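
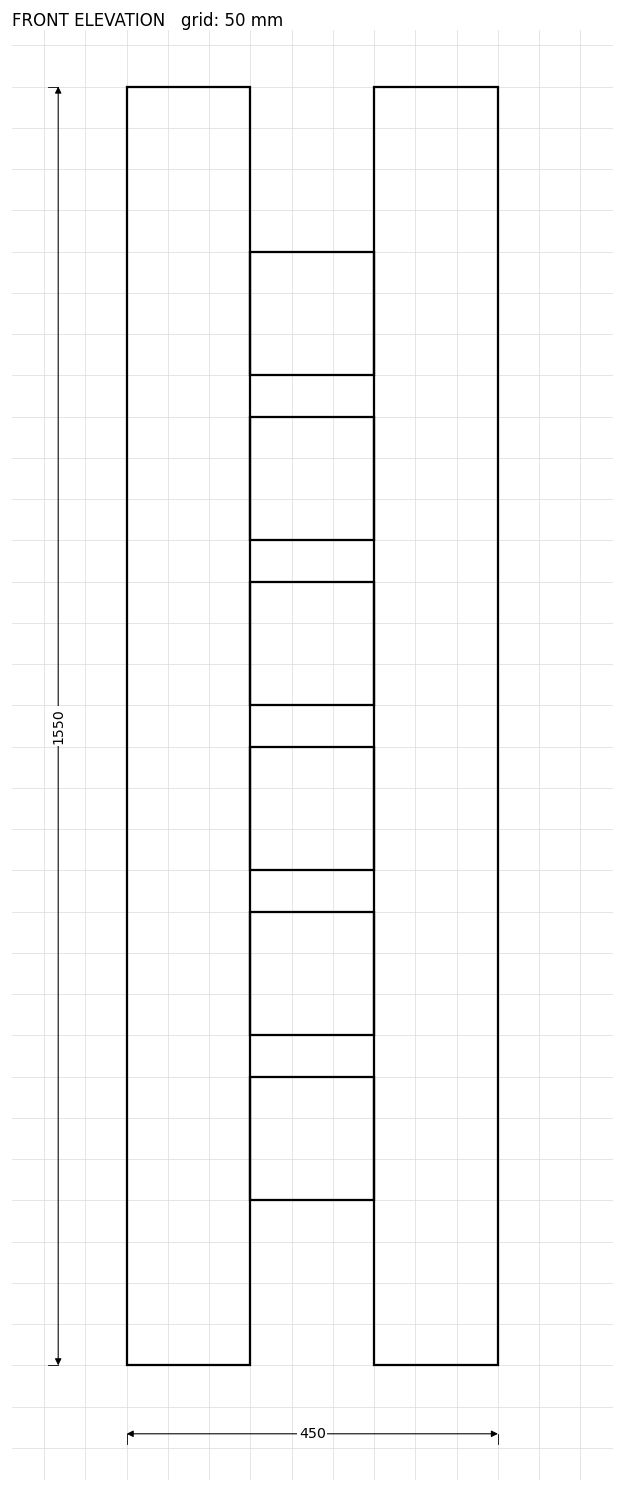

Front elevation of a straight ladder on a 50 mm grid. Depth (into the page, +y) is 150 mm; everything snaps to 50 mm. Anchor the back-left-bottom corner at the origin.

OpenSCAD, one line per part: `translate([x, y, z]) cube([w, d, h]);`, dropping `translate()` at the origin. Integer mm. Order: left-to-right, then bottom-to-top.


cube([150, 150, 1550]);
translate([150, 0, 200]) cube([150, 150, 150]);
translate([150, 0, 400]) cube([150, 150, 150]);
translate([150, 0, 600]) cube([150, 150, 150]);
translate([150, 0, 800]) cube([150, 150, 150]);
translate([150, 0, 1000]) cube([150, 150, 150]);
translate([150, 0, 1200]) cube([150, 150, 150]);
translate([300, 0, 0]) cube([150, 150, 1550]);


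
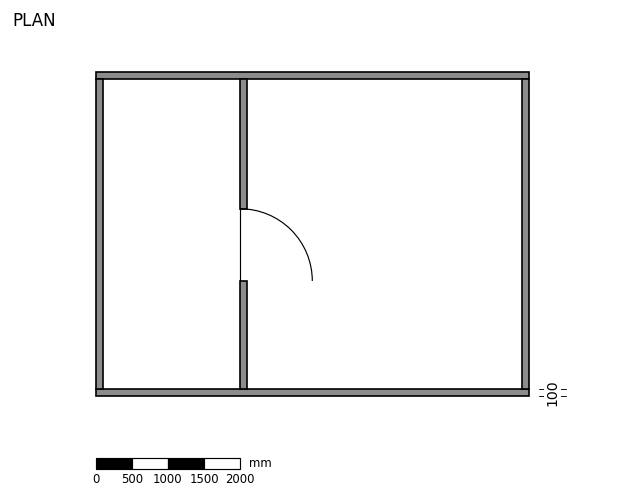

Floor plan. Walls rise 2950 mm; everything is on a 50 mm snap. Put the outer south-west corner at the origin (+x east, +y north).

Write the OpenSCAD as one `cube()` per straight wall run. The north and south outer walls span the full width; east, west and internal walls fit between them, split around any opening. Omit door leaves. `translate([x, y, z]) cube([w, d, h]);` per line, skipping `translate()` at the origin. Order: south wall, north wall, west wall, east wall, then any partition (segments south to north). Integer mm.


cube([6000, 100, 2950]);
translate([0, 4400, 0]) cube([6000, 100, 2950]);
translate([0, 100, 0]) cube([100, 4300, 2950]);
translate([5900, 100, 0]) cube([100, 4300, 2950]);
translate([2000, 100, 0]) cube([100, 1500, 2950]);
translate([2000, 2600, 0]) cube([100, 1800, 2950]);


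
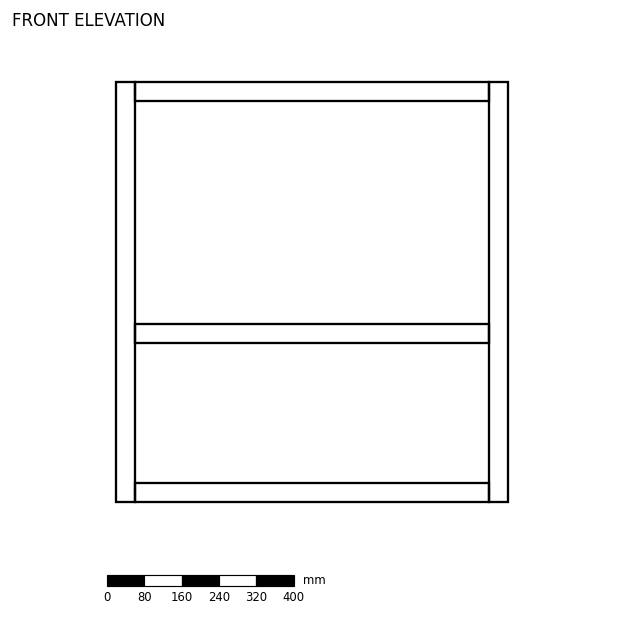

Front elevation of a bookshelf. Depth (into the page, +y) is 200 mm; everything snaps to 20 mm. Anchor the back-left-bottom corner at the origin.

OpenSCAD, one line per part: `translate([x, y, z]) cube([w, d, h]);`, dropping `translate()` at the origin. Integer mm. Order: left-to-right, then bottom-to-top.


cube([40, 200, 900]);
translate([40, 0, 0]) cube([760, 200, 40]);
translate([40, 0, 340]) cube([760, 200, 40]);
translate([40, 0, 860]) cube([760, 200, 40]);
translate([800, 0, 0]) cube([40, 200, 900]);


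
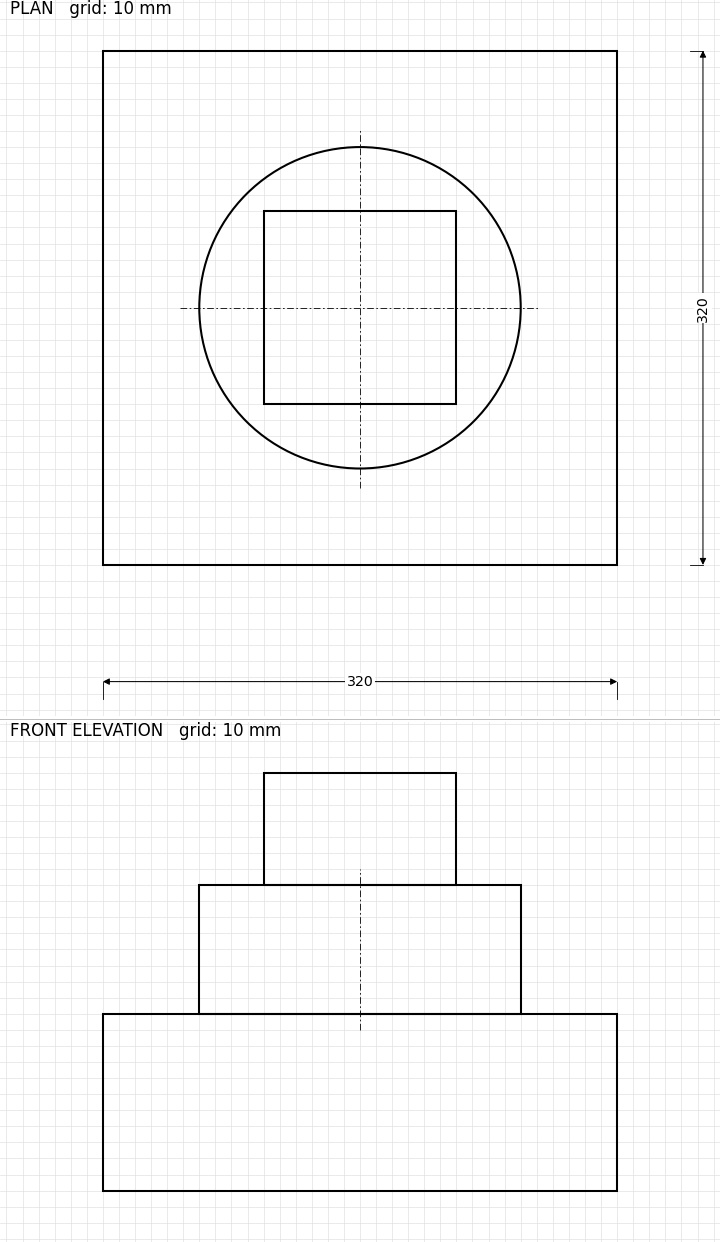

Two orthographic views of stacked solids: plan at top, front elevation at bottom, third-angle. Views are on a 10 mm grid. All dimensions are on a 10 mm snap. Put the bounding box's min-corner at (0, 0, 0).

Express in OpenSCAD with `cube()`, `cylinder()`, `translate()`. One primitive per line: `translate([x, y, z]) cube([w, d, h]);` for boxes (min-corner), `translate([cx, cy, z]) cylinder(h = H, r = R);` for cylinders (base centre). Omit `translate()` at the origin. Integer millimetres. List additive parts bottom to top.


cube([320, 320, 110]);
translate([160, 160, 110]) cylinder(h = 80, r = 100);
translate([100, 100, 190]) cube([120, 120, 70]);


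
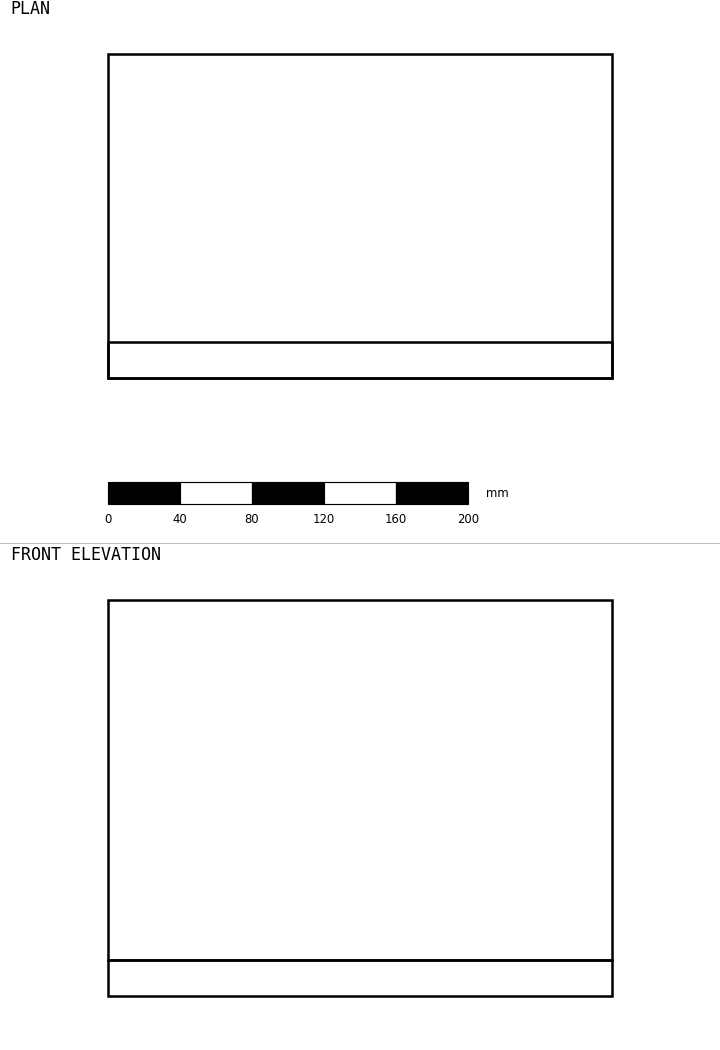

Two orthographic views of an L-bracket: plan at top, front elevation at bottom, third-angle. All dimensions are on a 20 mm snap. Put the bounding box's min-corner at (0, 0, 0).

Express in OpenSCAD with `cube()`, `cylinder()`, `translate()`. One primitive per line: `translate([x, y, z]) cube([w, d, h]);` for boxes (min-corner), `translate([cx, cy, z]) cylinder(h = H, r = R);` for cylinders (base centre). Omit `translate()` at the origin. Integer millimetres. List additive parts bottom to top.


cube([280, 180, 20]);
translate([0, 0, 20]) cube([280, 20, 200]);


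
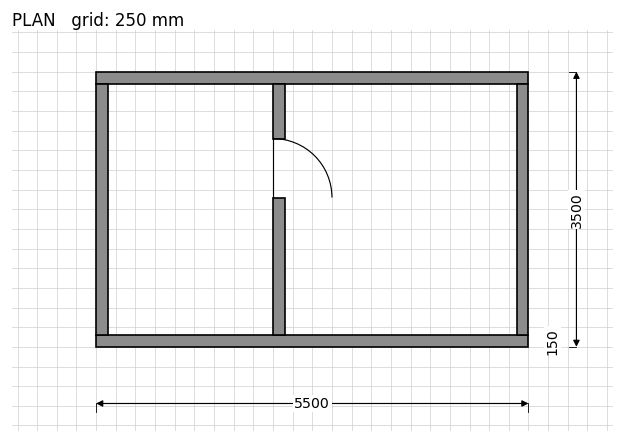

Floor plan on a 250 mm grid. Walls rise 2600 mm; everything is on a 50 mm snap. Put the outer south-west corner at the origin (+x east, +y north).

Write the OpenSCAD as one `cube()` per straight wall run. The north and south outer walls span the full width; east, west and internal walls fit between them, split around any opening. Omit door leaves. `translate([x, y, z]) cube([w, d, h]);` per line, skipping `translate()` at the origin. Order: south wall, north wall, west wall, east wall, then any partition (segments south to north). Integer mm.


cube([5500, 150, 2600]);
translate([0, 3350, 0]) cube([5500, 150, 2600]);
translate([0, 150, 0]) cube([150, 3200, 2600]);
translate([5350, 150, 0]) cube([150, 3200, 2600]);
translate([2250, 150, 0]) cube([150, 1750, 2600]);
translate([2250, 2650, 0]) cube([150, 700, 2600]);


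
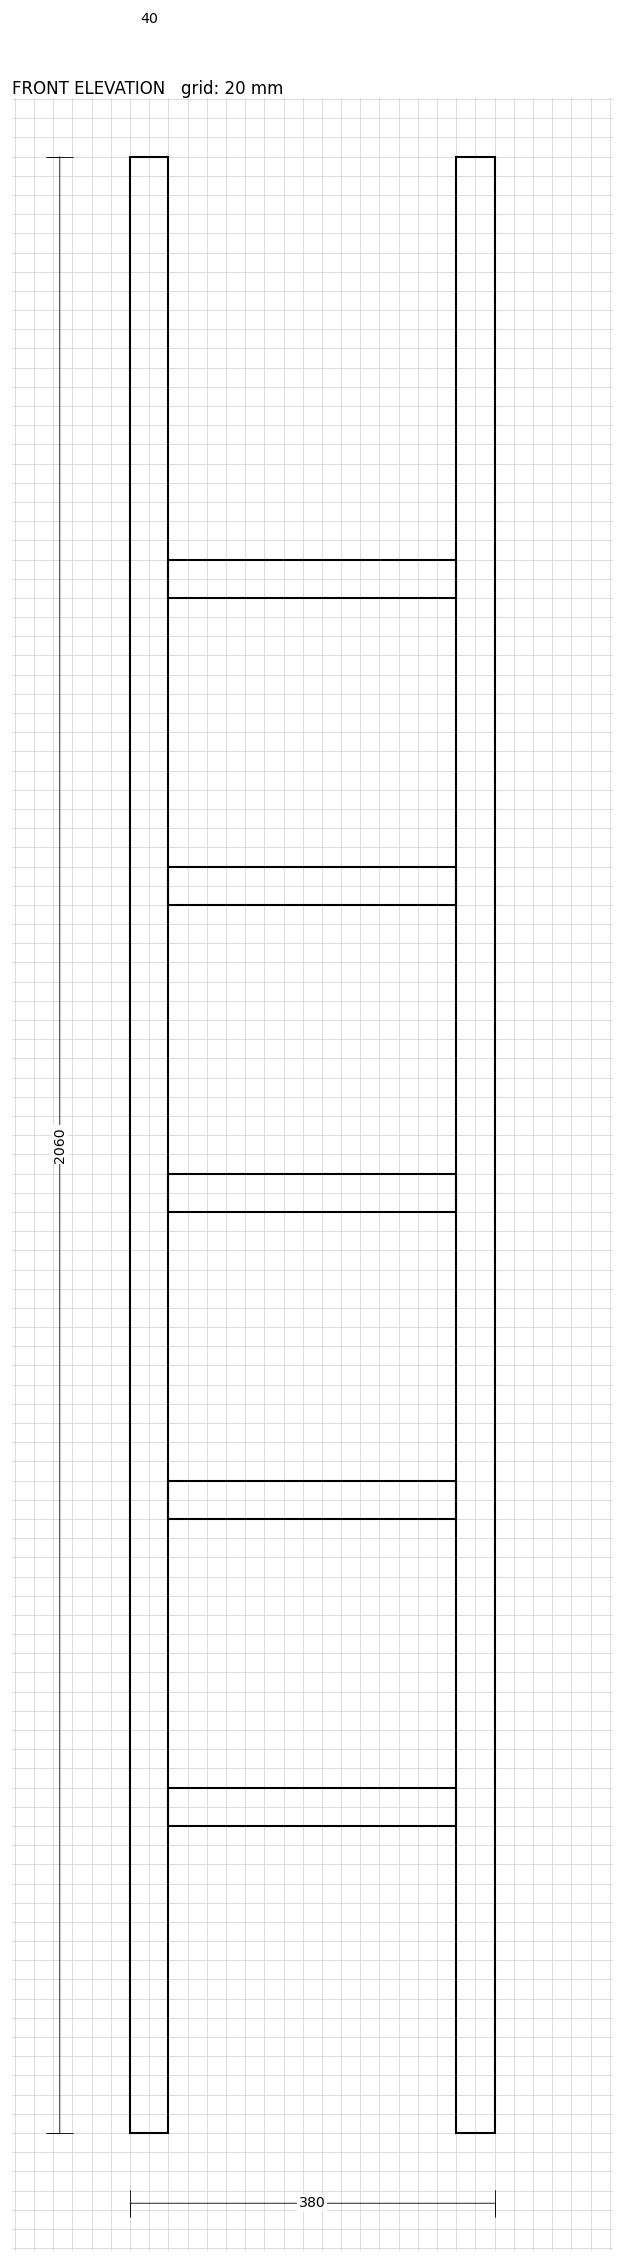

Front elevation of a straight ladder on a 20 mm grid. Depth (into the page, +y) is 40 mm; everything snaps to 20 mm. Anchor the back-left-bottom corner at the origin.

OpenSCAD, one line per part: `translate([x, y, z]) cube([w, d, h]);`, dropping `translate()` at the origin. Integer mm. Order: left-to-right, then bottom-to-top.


cube([40, 40, 2060]);
translate([40, 0, 320]) cube([300, 40, 40]);
translate([40, 0, 640]) cube([300, 40, 40]);
translate([40, 0, 960]) cube([300, 40, 40]);
translate([40, 0, 1280]) cube([300, 40, 40]);
translate([40, 0, 1600]) cube([300, 40, 40]);
translate([340, 0, 0]) cube([40, 40, 2060]);


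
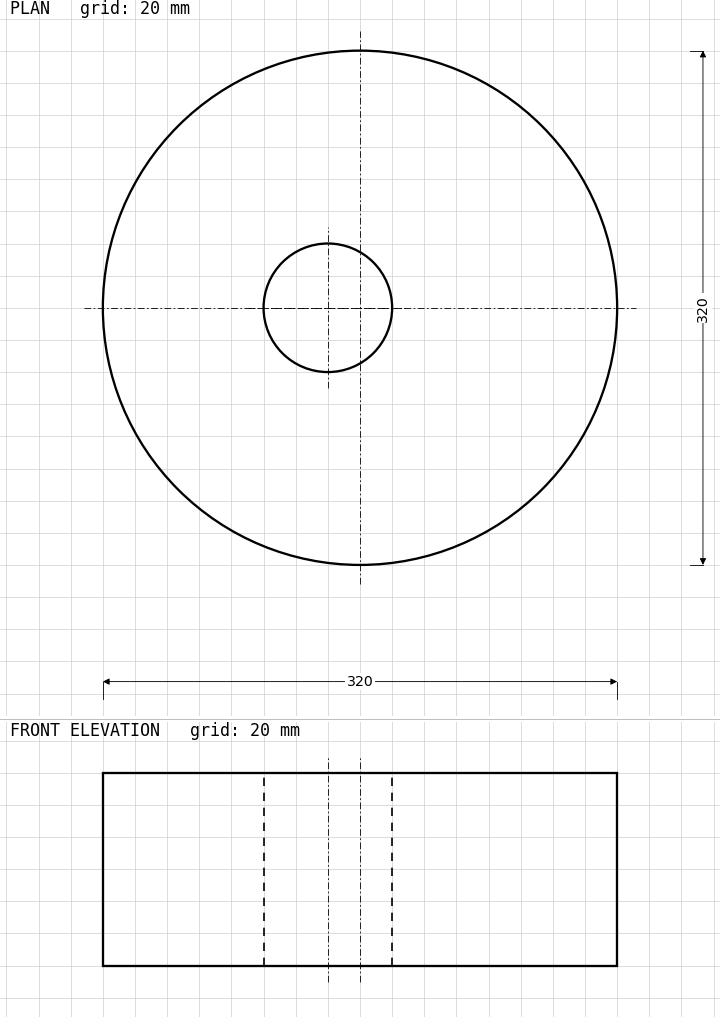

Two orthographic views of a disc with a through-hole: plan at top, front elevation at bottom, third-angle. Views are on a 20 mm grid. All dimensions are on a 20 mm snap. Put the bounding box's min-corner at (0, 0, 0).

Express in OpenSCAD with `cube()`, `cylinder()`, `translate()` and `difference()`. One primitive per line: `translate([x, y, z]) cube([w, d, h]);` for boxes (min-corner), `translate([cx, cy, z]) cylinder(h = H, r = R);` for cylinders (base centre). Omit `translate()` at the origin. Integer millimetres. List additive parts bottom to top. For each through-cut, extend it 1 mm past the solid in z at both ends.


difference() {
  translate([160, 160, 0]) cylinder(h = 120, r = 160);
  translate([140, 160, -1]) cylinder(h = 122, r = 40);
}


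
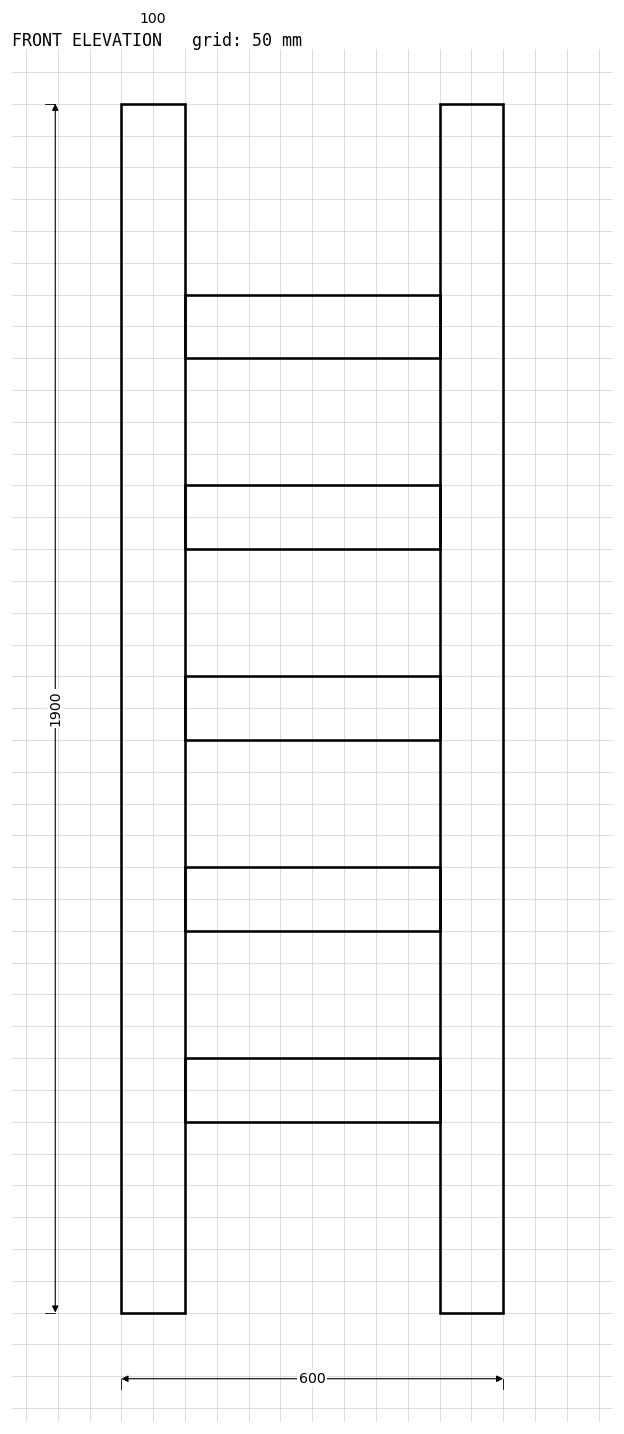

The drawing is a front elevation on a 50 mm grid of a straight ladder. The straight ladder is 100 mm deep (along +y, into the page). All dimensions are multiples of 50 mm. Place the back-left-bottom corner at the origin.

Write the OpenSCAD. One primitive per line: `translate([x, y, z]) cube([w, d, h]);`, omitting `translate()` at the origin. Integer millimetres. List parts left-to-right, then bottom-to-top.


cube([100, 100, 1900]);
translate([100, 0, 300]) cube([400, 100, 100]);
translate([100, 0, 600]) cube([400, 100, 100]);
translate([100, 0, 900]) cube([400, 100, 100]);
translate([100, 0, 1200]) cube([400, 100, 100]);
translate([100, 0, 1500]) cube([400, 100, 100]);
translate([500, 0, 0]) cube([100, 100, 1900]);


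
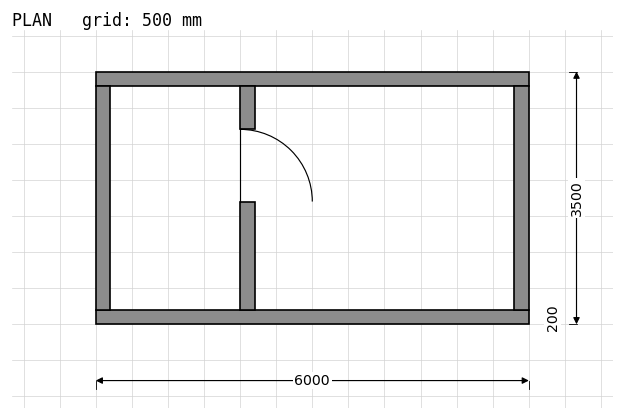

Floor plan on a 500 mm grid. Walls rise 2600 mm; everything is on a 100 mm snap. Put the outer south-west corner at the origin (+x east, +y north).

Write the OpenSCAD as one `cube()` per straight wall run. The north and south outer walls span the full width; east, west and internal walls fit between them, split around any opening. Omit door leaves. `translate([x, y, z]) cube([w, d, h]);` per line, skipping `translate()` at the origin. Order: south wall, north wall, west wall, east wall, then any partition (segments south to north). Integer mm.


cube([6000, 200, 2600]);
translate([0, 3300, 0]) cube([6000, 200, 2600]);
translate([0, 200, 0]) cube([200, 3100, 2600]);
translate([5800, 200, 0]) cube([200, 3100, 2600]);
translate([2000, 200, 0]) cube([200, 1500, 2600]);
translate([2000, 2700, 0]) cube([200, 600, 2600]);


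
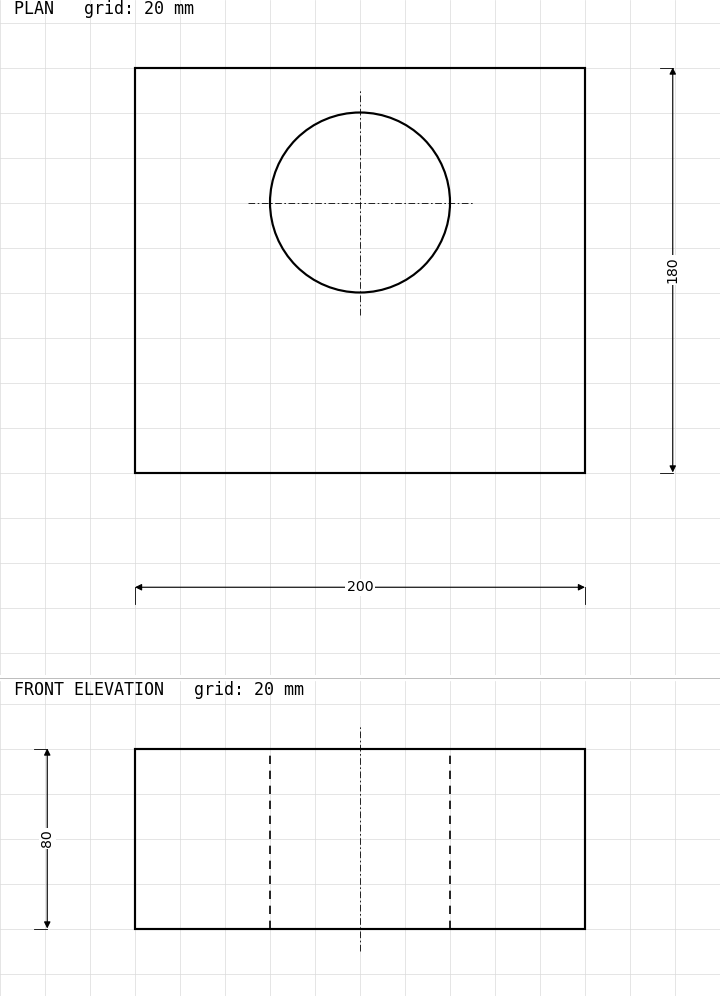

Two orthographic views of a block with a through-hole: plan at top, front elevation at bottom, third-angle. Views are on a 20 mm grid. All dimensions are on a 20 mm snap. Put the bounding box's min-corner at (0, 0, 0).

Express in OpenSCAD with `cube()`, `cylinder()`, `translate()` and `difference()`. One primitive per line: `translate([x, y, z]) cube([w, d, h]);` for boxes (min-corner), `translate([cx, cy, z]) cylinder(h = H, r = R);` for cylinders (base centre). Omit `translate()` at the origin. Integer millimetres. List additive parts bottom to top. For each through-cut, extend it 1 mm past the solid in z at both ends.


difference() {
  cube([200, 180, 80]);
  translate([100, 120, -1]) cylinder(h = 82, r = 40);
}


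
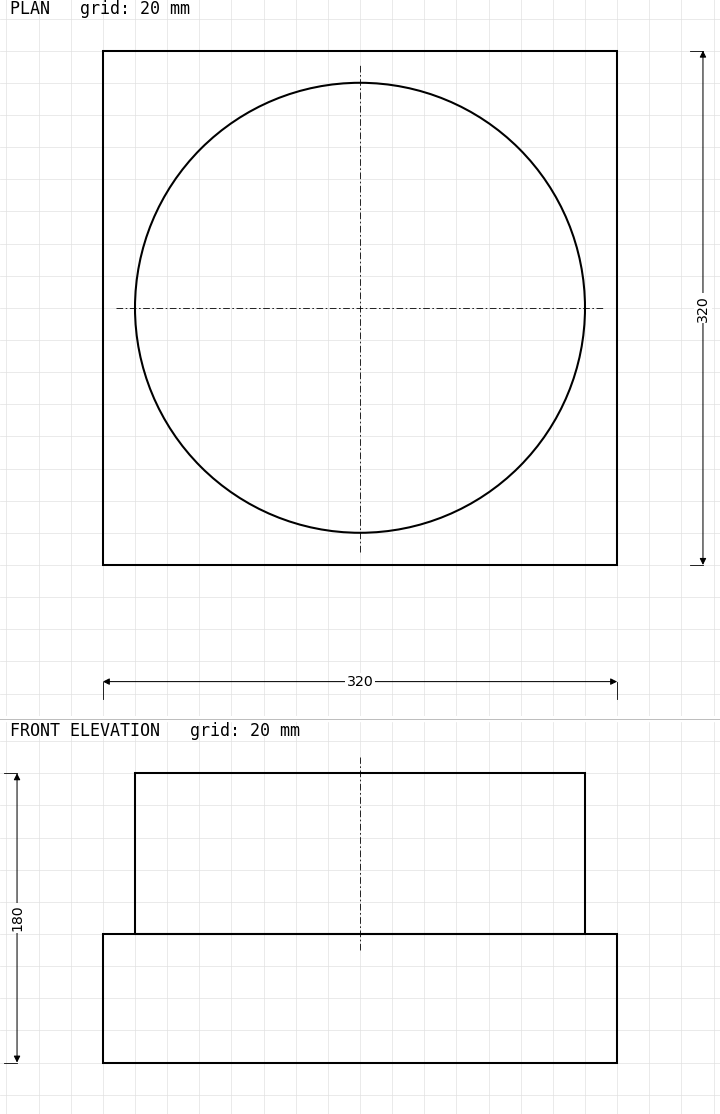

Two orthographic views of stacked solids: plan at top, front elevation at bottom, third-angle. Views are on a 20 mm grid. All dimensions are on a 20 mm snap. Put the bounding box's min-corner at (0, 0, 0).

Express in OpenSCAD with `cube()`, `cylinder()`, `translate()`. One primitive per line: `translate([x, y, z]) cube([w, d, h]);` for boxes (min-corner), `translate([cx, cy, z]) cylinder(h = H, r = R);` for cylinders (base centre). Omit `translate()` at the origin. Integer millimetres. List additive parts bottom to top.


cube([320, 320, 80]);
translate([160, 160, 80]) cylinder(h = 100, r = 140);


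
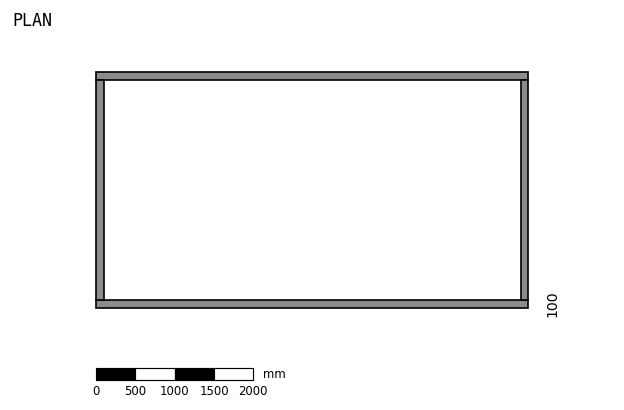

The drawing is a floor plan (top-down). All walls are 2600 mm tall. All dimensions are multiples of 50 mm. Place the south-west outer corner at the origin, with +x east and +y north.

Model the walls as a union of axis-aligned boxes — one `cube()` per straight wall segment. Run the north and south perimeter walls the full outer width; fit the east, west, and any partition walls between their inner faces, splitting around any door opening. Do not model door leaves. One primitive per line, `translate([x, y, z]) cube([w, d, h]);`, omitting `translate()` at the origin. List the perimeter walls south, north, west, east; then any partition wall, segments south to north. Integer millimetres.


cube([5500, 100, 2600]);
translate([0, 2900, 0]) cube([5500, 100, 2600]);
translate([0, 100, 0]) cube([100, 2800, 2600]);
translate([5400, 100, 0]) cube([100, 2800, 2600]);


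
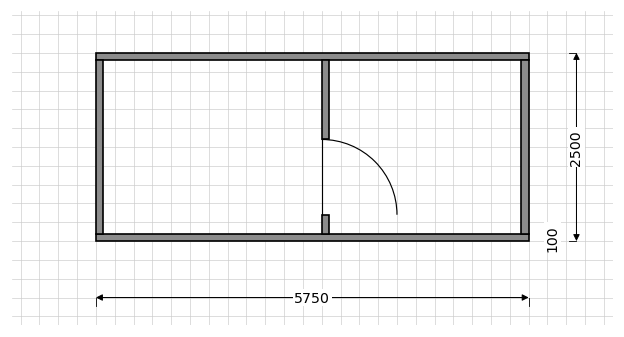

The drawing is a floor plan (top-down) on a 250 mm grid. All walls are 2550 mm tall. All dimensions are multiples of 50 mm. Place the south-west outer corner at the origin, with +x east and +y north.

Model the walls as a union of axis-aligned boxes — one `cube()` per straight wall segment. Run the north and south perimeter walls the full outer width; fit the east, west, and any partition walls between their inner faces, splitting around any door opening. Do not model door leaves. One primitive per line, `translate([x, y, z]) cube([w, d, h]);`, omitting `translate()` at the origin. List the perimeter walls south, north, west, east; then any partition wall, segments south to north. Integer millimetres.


cube([5750, 100, 2550]);
translate([0, 2400, 0]) cube([5750, 100, 2550]);
translate([0, 100, 0]) cube([100, 2300, 2550]);
translate([5650, 100, 0]) cube([100, 2300, 2550]);
translate([3000, 100, 0]) cube([100, 250, 2550]);
translate([3000, 1350, 0]) cube([100, 1050, 2550]);


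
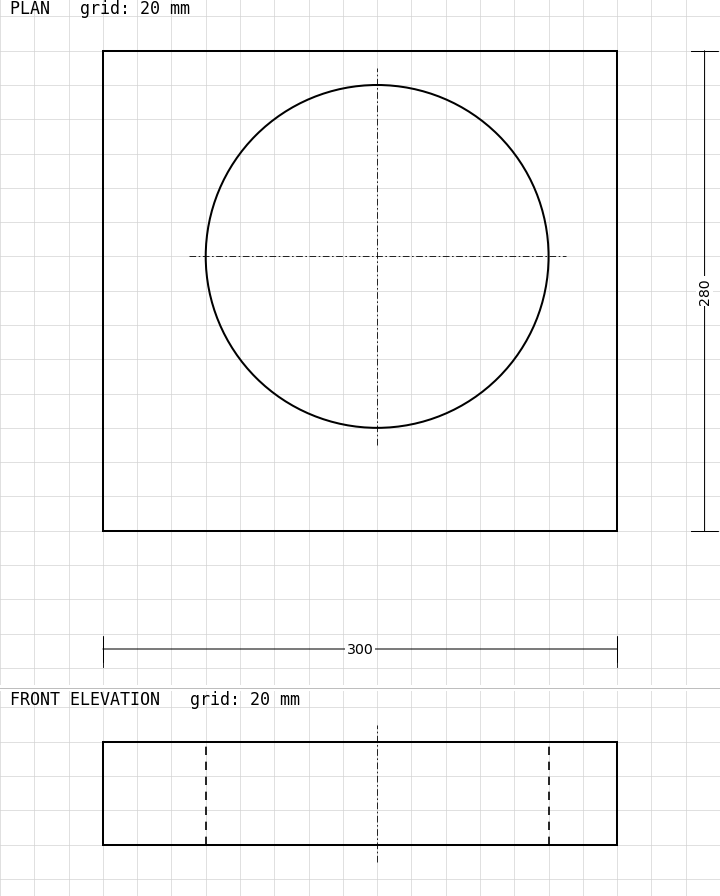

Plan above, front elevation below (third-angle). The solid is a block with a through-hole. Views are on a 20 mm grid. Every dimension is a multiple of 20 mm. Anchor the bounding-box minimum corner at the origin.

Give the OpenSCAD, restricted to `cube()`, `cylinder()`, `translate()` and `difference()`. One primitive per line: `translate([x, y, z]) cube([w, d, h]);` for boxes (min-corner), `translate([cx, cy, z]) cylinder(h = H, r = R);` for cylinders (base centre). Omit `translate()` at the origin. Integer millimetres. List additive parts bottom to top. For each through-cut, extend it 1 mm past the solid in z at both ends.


difference() {
  cube([300, 280, 60]);
  translate([160, 160, -1]) cylinder(h = 62, r = 100);
}


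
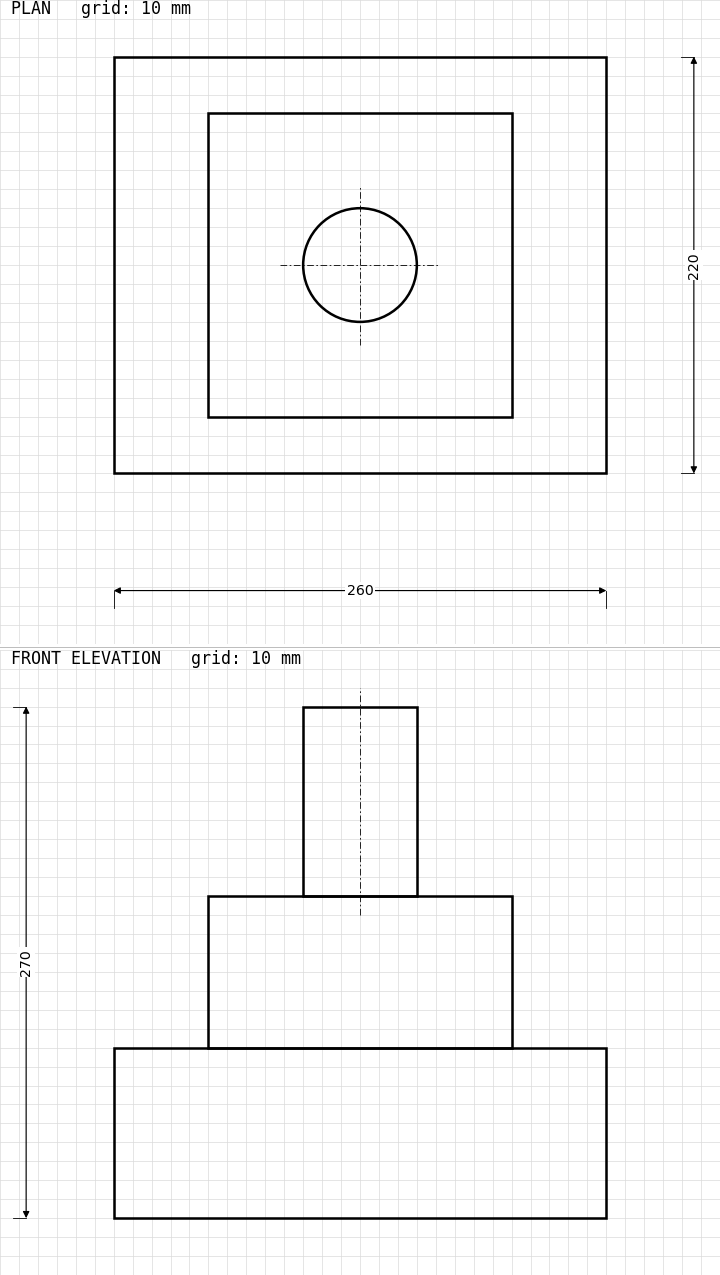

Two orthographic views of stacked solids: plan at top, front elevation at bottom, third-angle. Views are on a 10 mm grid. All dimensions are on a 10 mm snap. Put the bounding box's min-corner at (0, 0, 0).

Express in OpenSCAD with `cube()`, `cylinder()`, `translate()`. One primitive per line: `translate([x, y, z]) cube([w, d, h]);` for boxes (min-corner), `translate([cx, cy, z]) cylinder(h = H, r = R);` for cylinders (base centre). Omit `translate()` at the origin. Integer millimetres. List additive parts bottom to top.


cube([260, 220, 90]);
translate([50, 30, 90]) cube([160, 160, 80]);
translate([130, 110, 170]) cylinder(h = 100, r = 30);


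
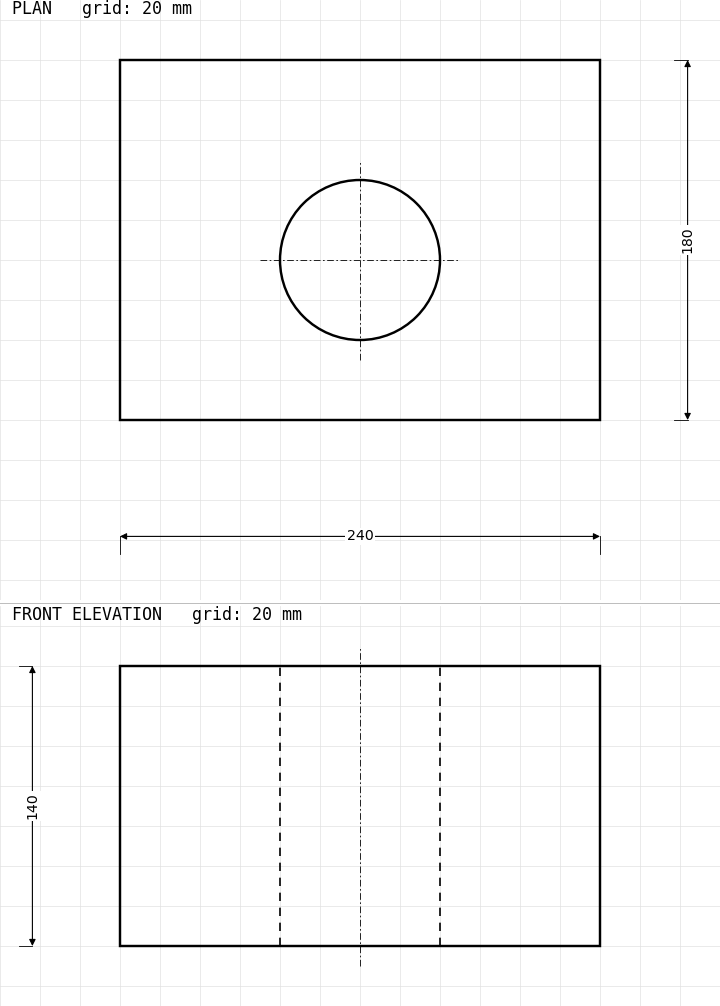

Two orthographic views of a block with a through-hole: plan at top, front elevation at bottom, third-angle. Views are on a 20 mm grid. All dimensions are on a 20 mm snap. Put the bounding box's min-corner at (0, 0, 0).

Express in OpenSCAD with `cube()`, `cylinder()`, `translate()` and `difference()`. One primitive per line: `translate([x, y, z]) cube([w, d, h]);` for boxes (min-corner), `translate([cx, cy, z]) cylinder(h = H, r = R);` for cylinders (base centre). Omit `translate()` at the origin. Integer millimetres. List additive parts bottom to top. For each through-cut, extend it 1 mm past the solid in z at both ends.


difference() {
  cube([240, 180, 140]);
  translate([120, 80, -1]) cylinder(h = 142, r = 40);
}


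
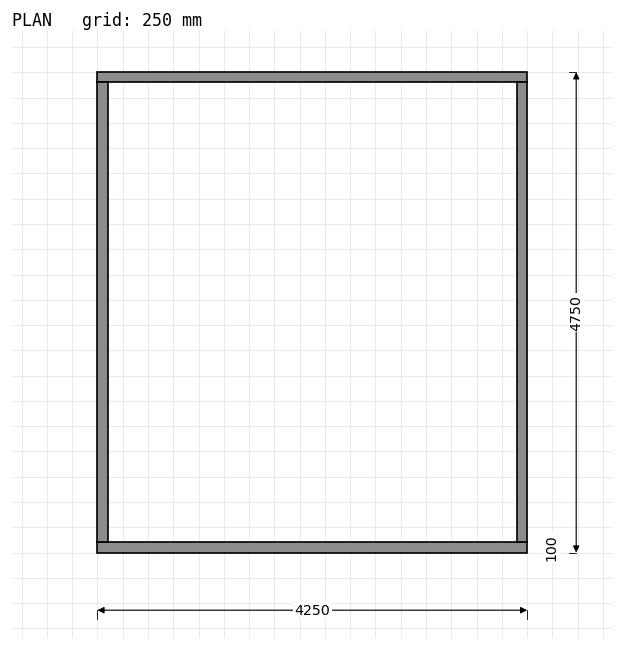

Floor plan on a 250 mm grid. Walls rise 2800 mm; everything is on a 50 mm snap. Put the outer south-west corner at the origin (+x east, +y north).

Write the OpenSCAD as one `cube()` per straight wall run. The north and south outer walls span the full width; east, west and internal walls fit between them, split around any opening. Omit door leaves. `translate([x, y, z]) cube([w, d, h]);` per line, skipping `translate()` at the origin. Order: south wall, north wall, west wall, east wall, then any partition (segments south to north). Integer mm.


cube([4250, 100, 2800]);
translate([0, 4650, 0]) cube([4250, 100, 2800]);
translate([0, 100, 0]) cube([100, 4550, 2800]);
translate([4150, 100, 0]) cube([100, 4550, 2800]);


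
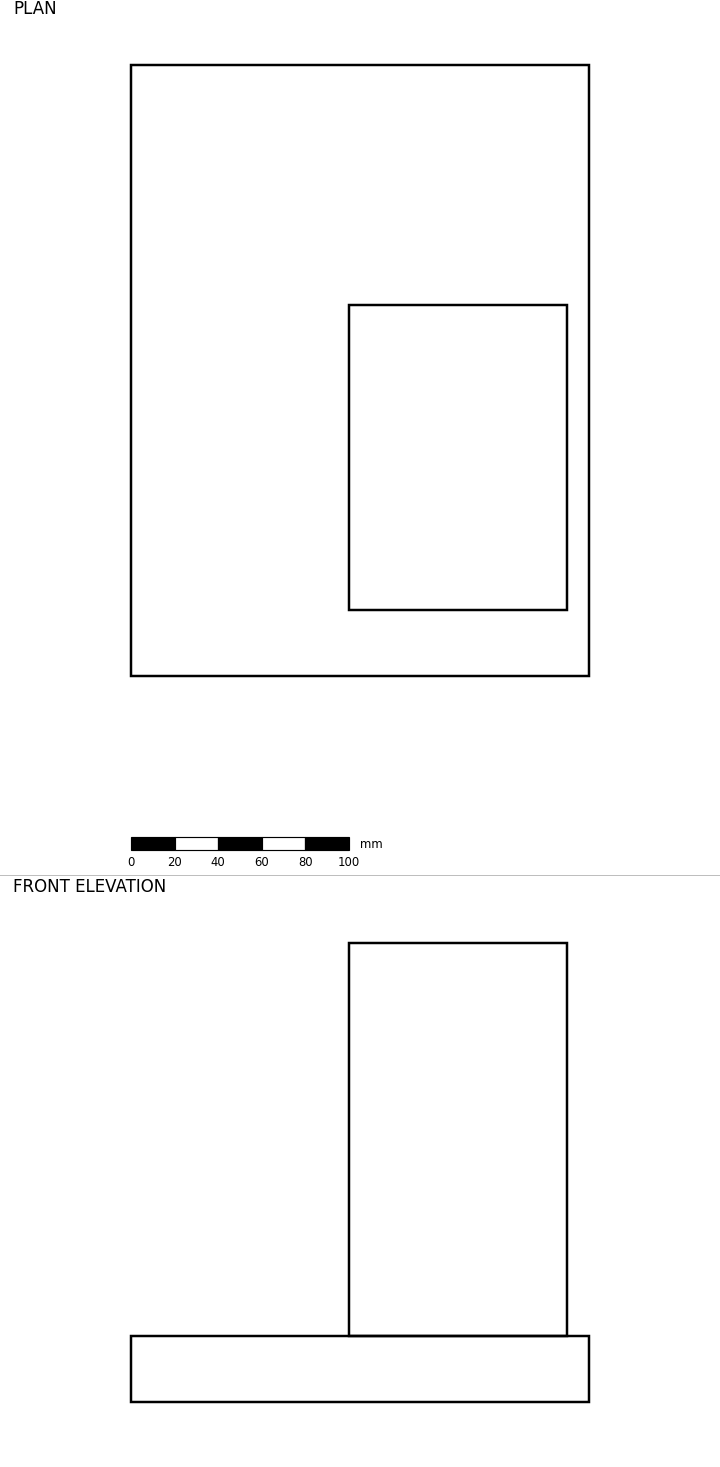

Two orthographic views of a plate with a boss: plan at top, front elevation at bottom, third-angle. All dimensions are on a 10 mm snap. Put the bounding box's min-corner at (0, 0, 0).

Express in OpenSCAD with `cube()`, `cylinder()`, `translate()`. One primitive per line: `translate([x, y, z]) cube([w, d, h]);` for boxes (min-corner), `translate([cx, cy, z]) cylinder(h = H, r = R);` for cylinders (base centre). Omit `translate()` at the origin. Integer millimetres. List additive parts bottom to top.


cube([210, 280, 30]);
translate([100, 30, 30]) cube([100, 140, 180]);


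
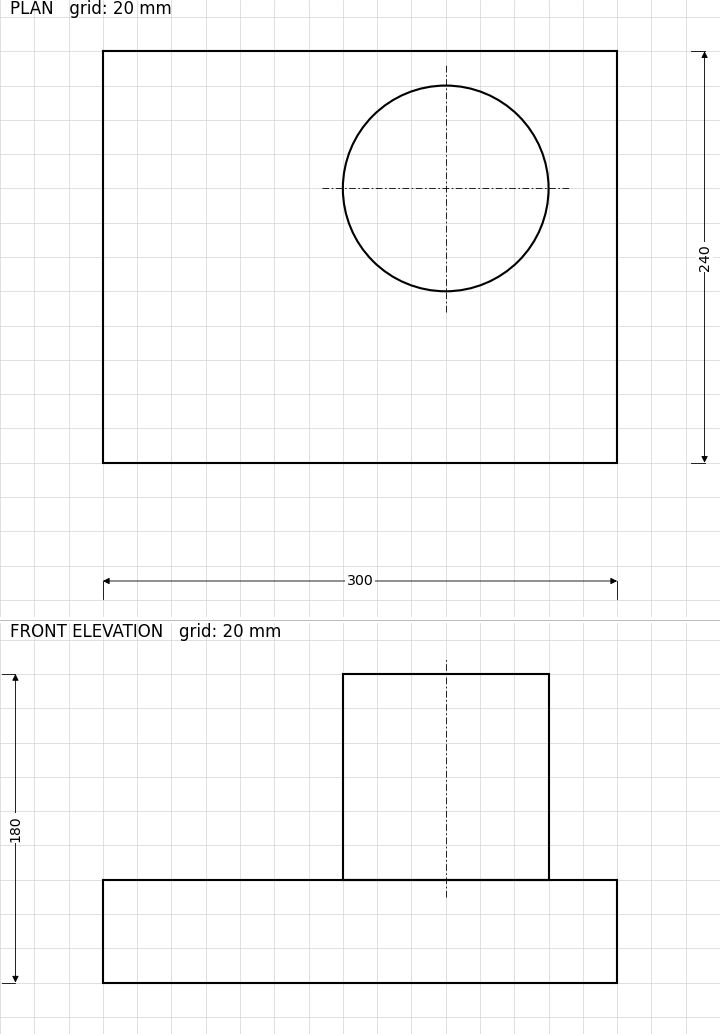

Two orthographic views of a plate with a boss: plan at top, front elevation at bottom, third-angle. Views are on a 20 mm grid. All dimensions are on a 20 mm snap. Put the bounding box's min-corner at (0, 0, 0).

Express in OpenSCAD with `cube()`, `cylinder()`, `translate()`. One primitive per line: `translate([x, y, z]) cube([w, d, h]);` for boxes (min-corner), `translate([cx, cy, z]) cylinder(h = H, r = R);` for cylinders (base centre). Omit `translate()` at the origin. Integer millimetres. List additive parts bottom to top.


cube([300, 240, 60]);
translate([200, 160, 60]) cylinder(h = 120, r = 60);


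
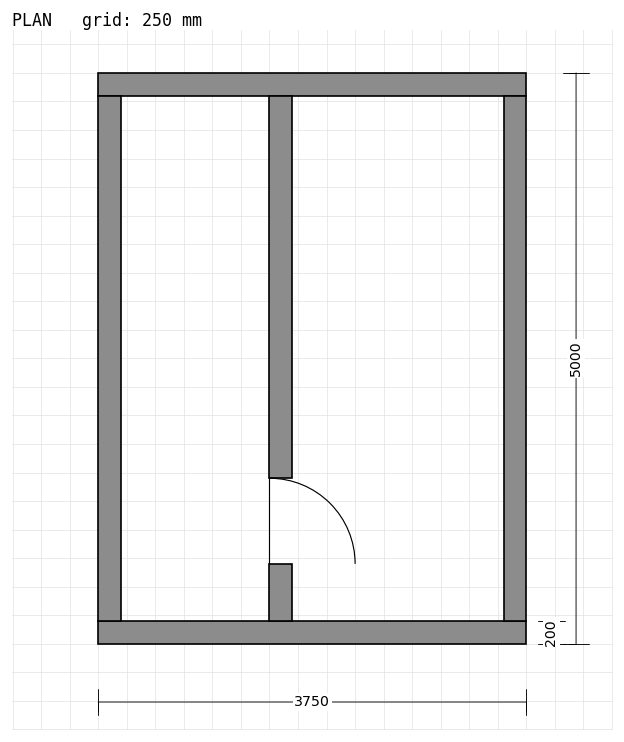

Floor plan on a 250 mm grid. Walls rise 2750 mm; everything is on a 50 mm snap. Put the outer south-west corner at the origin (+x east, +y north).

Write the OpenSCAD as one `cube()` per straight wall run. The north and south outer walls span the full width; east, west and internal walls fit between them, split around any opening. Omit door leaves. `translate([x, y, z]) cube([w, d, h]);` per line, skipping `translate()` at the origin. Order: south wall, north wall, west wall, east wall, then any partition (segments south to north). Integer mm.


cube([3750, 200, 2750]);
translate([0, 4800, 0]) cube([3750, 200, 2750]);
translate([0, 200, 0]) cube([200, 4600, 2750]);
translate([3550, 200, 0]) cube([200, 4600, 2750]);
translate([1500, 200, 0]) cube([200, 500, 2750]);
translate([1500, 1450, 0]) cube([200, 3350, 2750]);


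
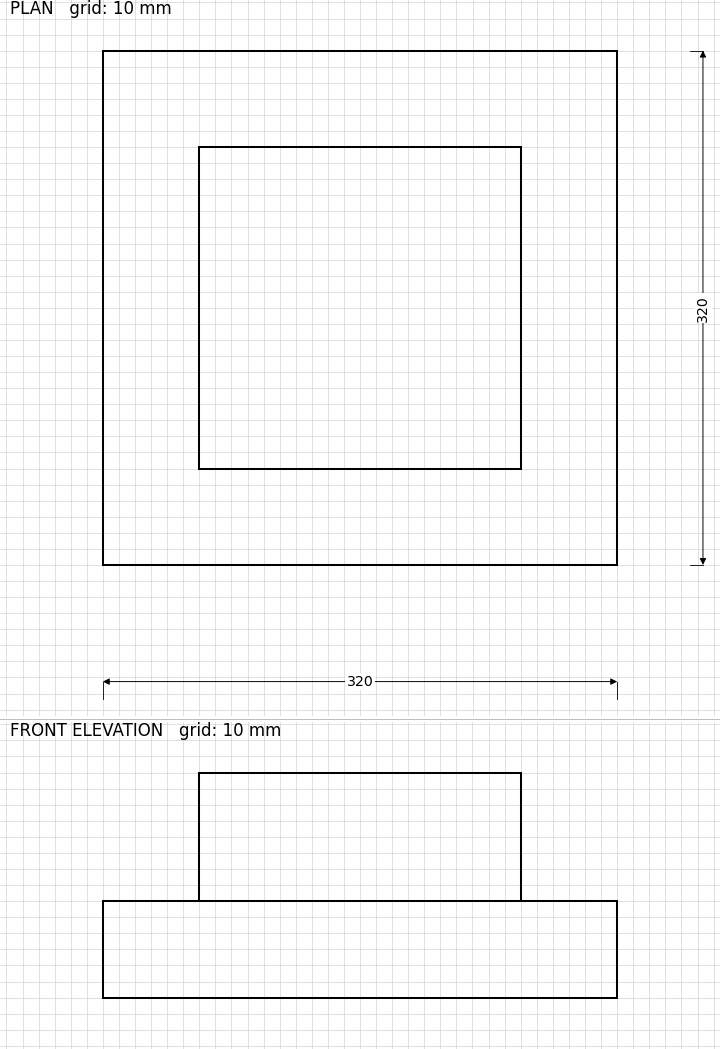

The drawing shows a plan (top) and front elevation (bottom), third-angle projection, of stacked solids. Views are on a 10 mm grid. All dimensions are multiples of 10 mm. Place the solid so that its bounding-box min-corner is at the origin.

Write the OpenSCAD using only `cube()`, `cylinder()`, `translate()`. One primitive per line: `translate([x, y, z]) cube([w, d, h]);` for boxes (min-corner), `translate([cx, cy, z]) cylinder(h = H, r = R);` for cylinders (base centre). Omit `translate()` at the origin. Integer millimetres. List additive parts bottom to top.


cube([320, 320, 60]);
translate([60, 60, 60]) cube([200, 200, 80]);


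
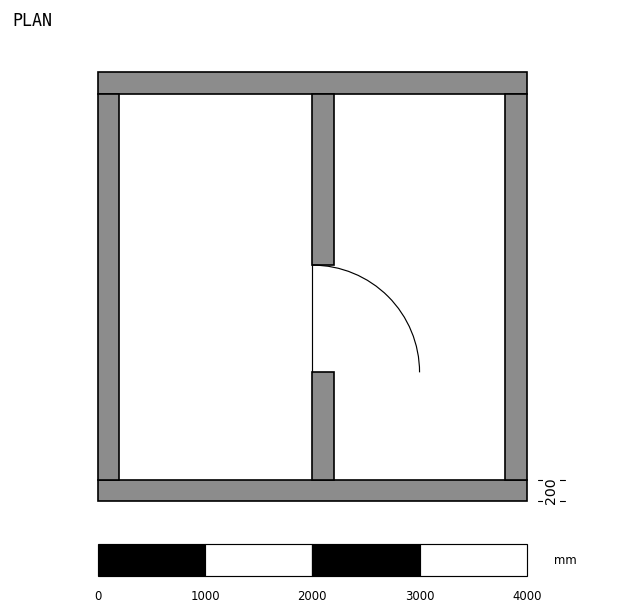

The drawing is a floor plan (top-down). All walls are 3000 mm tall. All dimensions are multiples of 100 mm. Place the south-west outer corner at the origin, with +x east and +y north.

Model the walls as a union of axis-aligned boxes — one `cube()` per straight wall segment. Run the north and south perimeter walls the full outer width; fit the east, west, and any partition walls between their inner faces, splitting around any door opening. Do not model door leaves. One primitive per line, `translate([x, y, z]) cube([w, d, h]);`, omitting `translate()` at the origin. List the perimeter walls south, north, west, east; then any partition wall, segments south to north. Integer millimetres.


cube([4000, 200, 3000]);
translate([0, 3800, 0]) cube([4000, 200, 3000]);
translate([0, 200, 0]) cube([200, 3600, 3000]);
translate([3800, 200, 0]) cube([200, 3600, 3000]);
translate([2000, 200, 0]) cube([200, 1000, 3000]);
translate([2000, 2200, 0]) cube([200, 1600, 3000]);


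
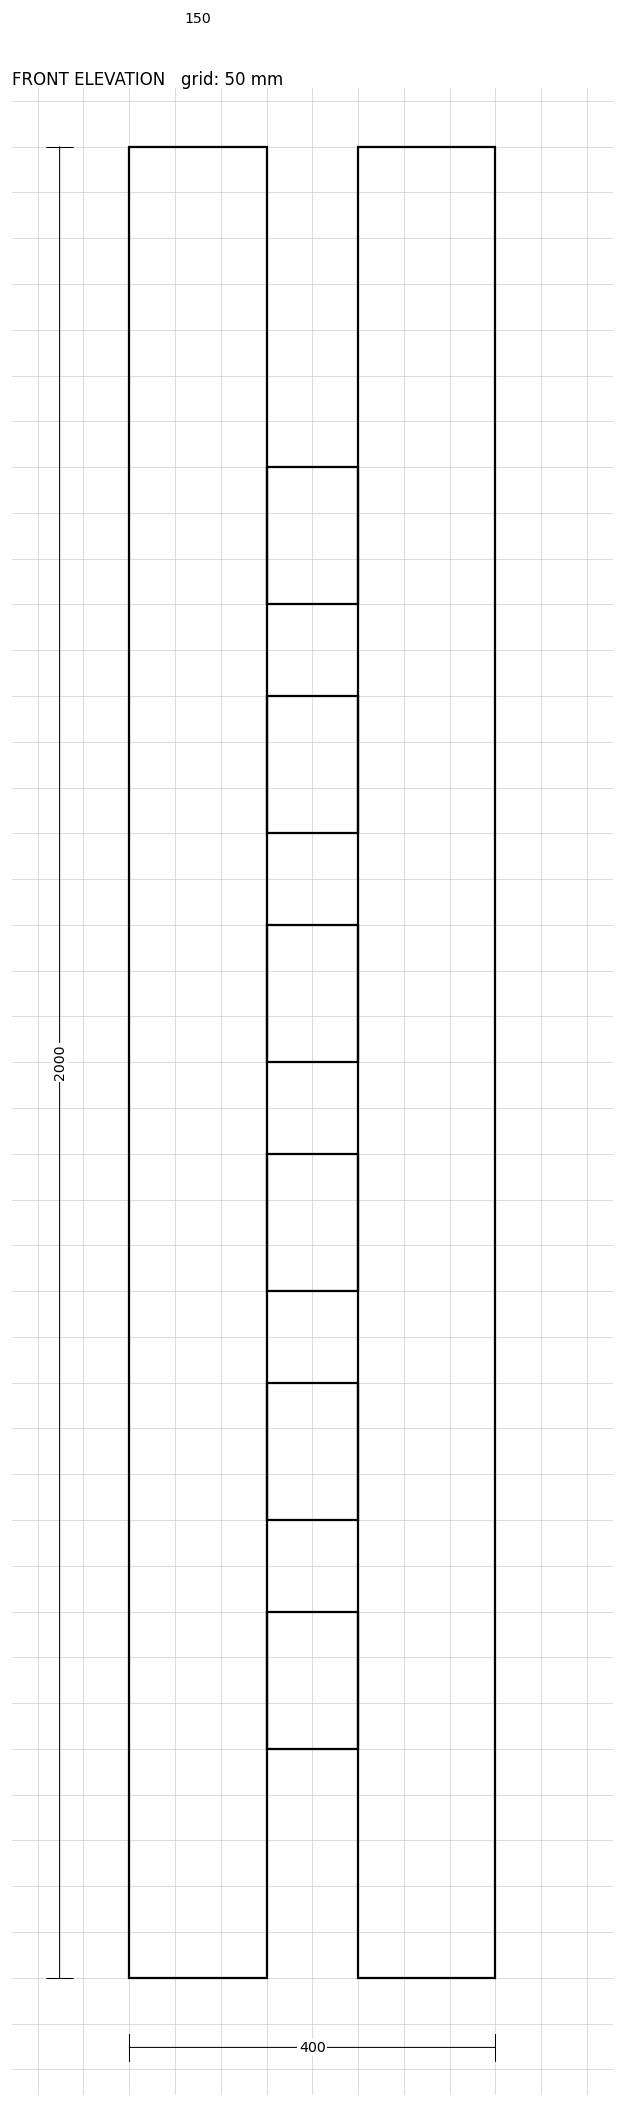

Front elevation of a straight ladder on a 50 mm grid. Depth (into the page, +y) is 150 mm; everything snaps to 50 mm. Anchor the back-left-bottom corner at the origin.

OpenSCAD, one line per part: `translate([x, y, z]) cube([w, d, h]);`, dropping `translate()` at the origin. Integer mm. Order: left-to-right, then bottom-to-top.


cube([150, 150, 2000]);
translate([150, 0, 250]) cube([100, 150, 150]);
translate([150, 0, 500]) cube([100, 150, 150]);
translate([150, 0, 750]) cube([100, 150, 150]);
translate([150, 0, 1000]) cube([100, 150, 150]);
translate([150, 0, 1250]) cube([100, 150, 150]);
translate([150, 0, 1500]) cube([100, 150, 150]);
translate([250, 0, 0]) cube([150, 150, 2000]);


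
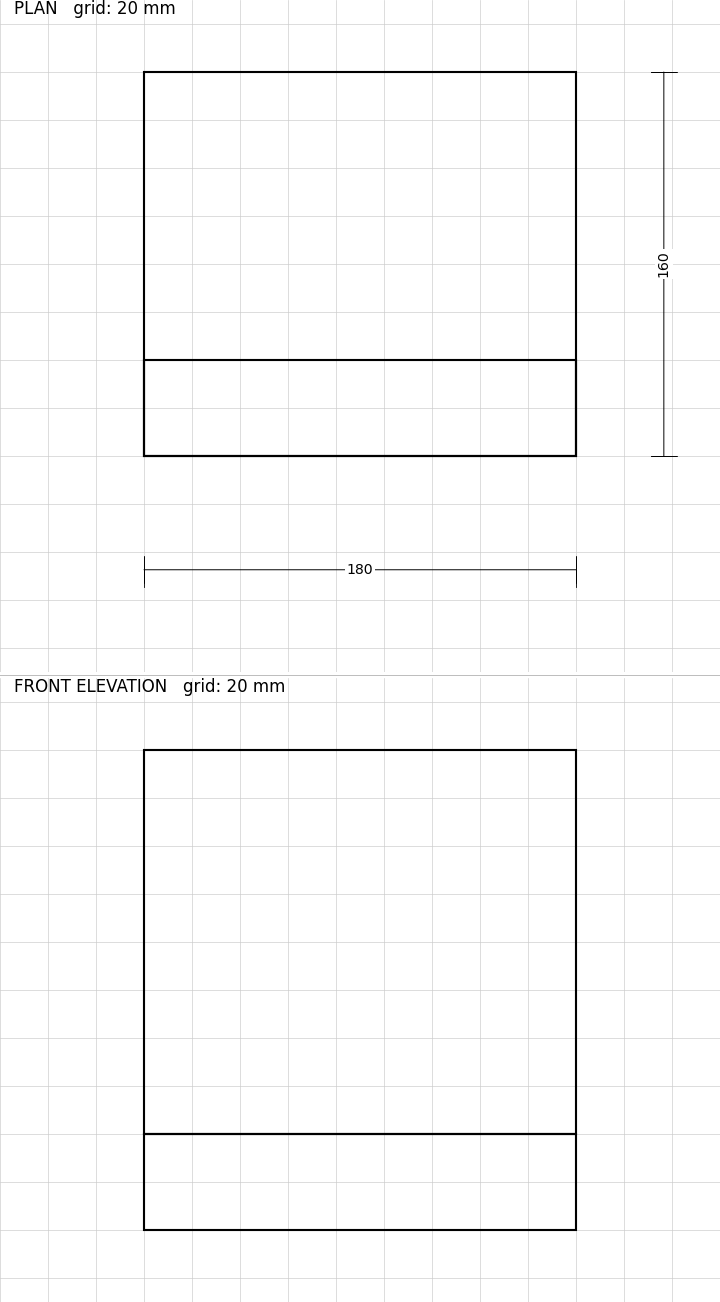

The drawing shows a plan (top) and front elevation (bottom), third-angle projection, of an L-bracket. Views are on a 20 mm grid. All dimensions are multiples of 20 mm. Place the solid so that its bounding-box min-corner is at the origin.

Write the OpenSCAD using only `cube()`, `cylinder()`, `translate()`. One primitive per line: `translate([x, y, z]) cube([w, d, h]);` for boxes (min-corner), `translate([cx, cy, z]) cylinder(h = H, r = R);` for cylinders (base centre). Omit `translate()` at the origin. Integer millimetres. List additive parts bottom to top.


cube([180, 160, 40]);
translate([0, 0, 40]) cube([180, 40, 160]);


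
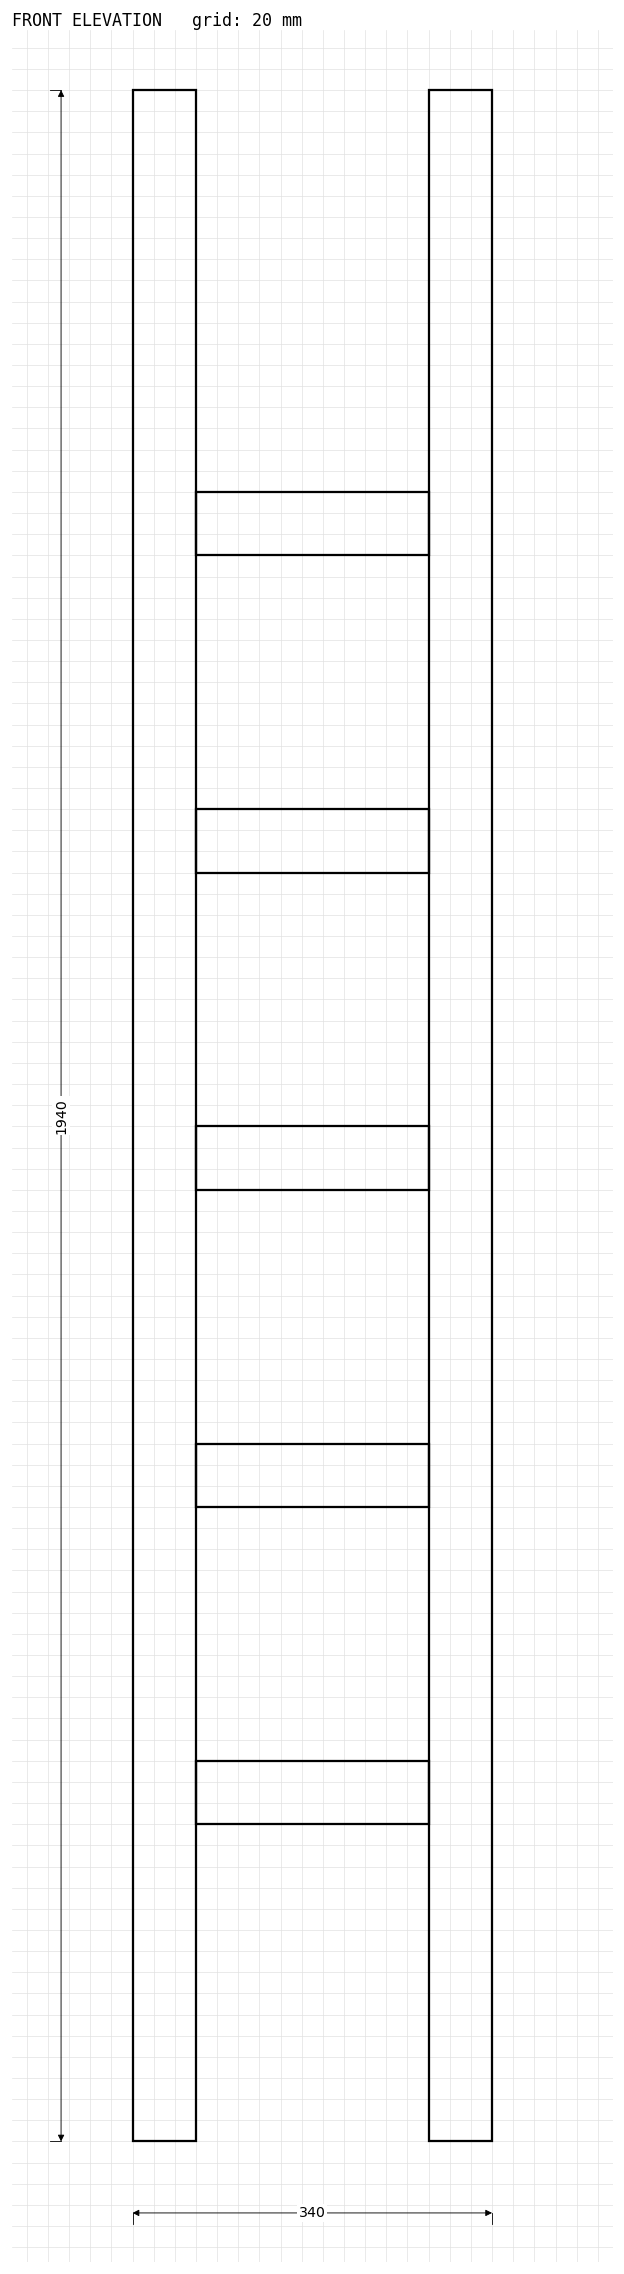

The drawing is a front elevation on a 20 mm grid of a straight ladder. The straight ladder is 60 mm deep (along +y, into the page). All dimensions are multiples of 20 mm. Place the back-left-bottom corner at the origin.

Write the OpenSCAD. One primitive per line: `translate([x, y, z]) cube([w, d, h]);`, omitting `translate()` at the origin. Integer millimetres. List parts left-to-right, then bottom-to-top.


cube([60, 60, 1940]);
translate([60, 0, 300]) cube([220, 60, 60]);
translate([60, 0, 600]) cube([220, 60, 60]);
translate([60, 0, 900]) cube([220, 60, 60]);
translate([60, 0, 1200]) cube([220, 60, 60]);
translate([60, 0, 1500]) cube([220, 60, 60]);
translate([280, 0, 0]) cube([60, 60, 1940]);


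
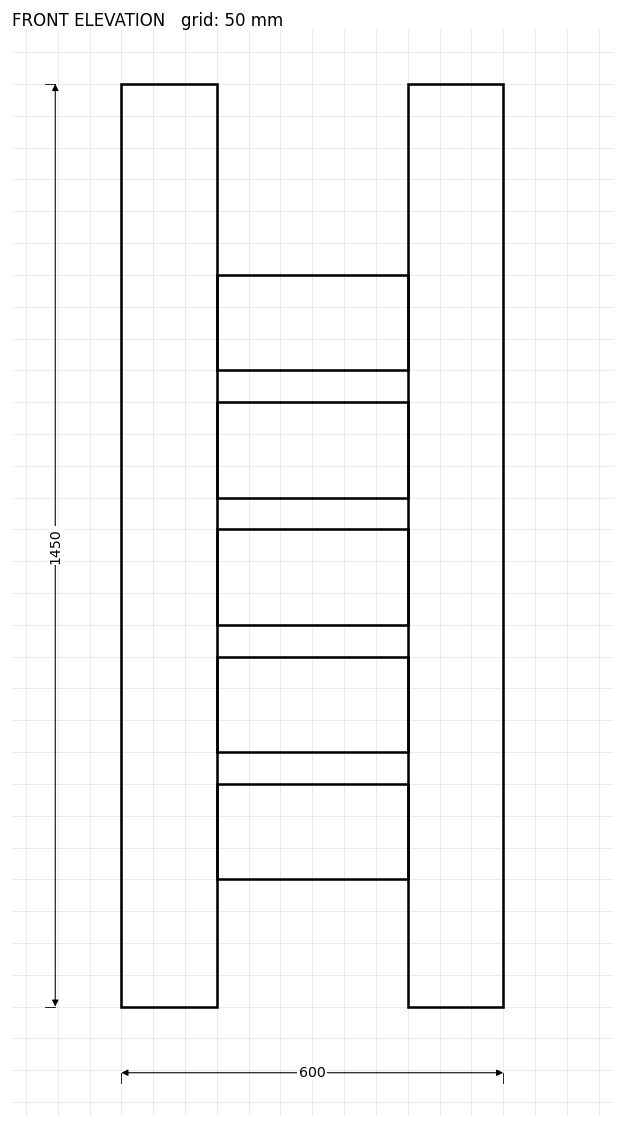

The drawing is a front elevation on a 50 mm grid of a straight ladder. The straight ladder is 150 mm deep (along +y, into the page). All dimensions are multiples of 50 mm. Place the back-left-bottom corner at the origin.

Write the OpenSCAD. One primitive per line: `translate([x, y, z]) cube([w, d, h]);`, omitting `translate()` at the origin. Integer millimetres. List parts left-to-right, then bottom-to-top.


cube([150, 150, 1450]);
translate([150, 0, 200]) cube([300, 150, 150]);
translate([150, 0, 400]) cube([300, 150, 150]);
translate([150, 0, 600]) cube([300, 150, 150]);
translate([150, 0, 800]) cube([300, 150, 150]);
translate([150, 0, 1000]) cube([300, 150, 150]);
translate([450, 0, 0]) cube([150, 150, 1450]);


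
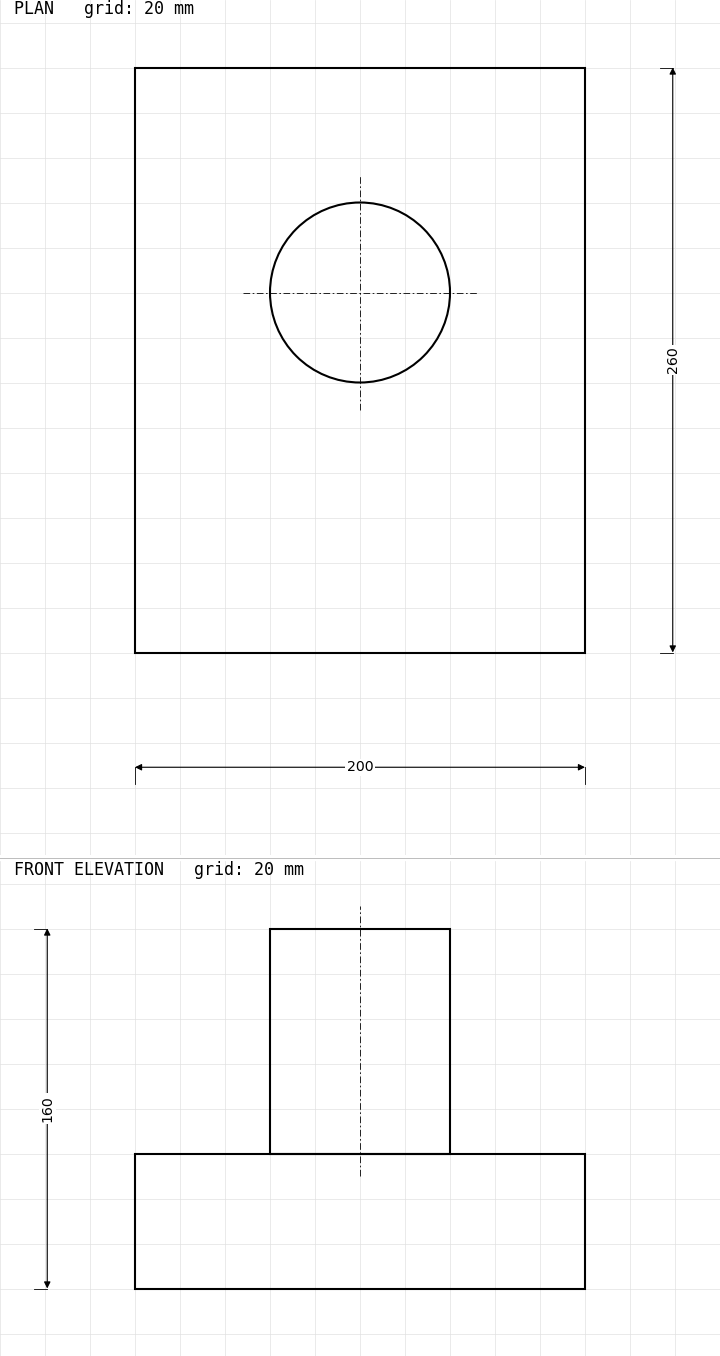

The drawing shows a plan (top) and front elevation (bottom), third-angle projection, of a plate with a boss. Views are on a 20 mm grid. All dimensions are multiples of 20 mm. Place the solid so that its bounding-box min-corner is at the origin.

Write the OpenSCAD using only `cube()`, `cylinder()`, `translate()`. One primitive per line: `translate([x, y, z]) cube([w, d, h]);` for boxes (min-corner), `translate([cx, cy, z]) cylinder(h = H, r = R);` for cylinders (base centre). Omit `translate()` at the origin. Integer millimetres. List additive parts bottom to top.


cube([200, 260, 60]);
translate([100, 160, 60]) cylinder(h = 100, r = 40);


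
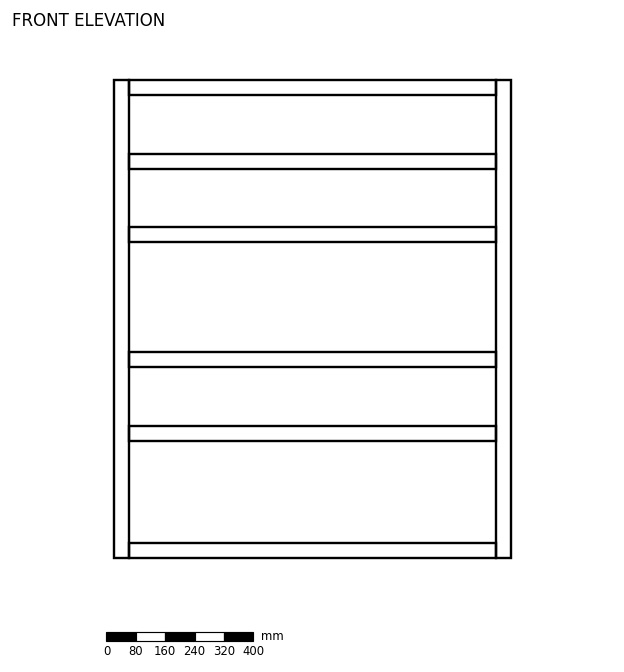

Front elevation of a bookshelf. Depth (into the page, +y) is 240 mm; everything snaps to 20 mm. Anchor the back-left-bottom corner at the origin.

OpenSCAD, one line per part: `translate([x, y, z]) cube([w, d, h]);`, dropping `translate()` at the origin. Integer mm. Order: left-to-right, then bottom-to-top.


cube([40, 240, 1300]);
translate([40, 0, 0]) cube([1000, 240, 40]);
translate([40, 0, 320]) cube([1000, 240, 40]);
translate([40, 0, 520]) cube([1000, 240, 40]);
translate([40, 0, 860]) cube([1000, 240, 40]);
translate([40, 0, 1060]) cube([1000, 240, 40]);
translate([40, 0, 1260]) cube([1000, 240, 40]);
translate([1040, 0, 0]) cube([40, 240, 1300]);


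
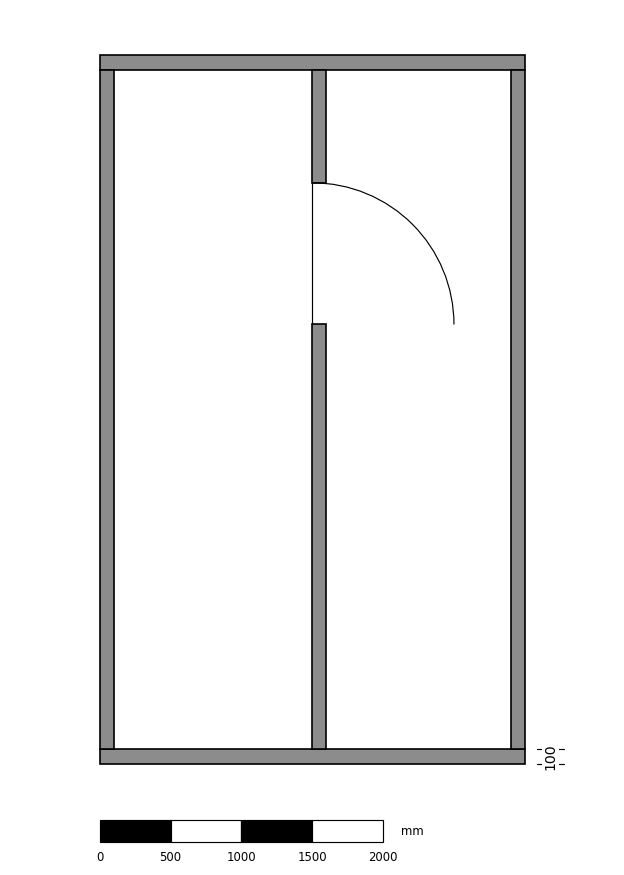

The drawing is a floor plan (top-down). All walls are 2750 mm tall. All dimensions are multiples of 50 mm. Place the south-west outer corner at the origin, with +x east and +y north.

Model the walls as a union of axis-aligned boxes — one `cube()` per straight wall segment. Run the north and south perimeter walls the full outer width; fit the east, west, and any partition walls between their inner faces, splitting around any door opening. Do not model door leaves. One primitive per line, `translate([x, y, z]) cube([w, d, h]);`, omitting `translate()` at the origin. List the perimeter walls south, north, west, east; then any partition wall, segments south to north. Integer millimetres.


cube([3000, 100, 2750]);
translate([0, 4900, 0]) cube([3000, 100, 2750]);
translate([0, 100, 0]) cube([100, 4800, 2750]);
translate([2900, 100, 0]) cube([100, 4800, 2750]);
translate([1500, 100, 0]) cube([100, 3000, 2750]);
translate([1500, 4100, 0]) cube([100, 800, 2750]);


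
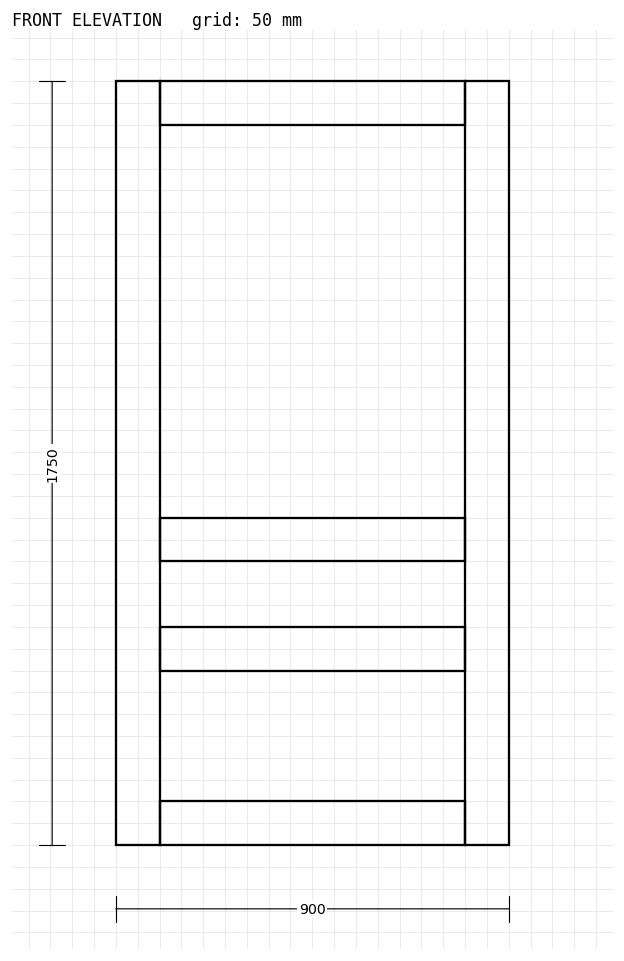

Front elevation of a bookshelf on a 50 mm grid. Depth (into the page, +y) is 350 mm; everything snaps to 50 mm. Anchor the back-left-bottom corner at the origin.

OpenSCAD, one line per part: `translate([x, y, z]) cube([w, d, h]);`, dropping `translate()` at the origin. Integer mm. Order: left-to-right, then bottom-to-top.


cube([100, 350, 1750]);
translate([100, 0, 0]) cube([700, 350, 100]);
translate([100, 0, 400]) cube([700, 350, 100]);
translate([100, 0, 650]) cube([700, 350, 100]);
translate([100, 0, 1650]) cube([700, 350, 100]);
translate([800, 0, 0]) cube([100, 350, 1750]);


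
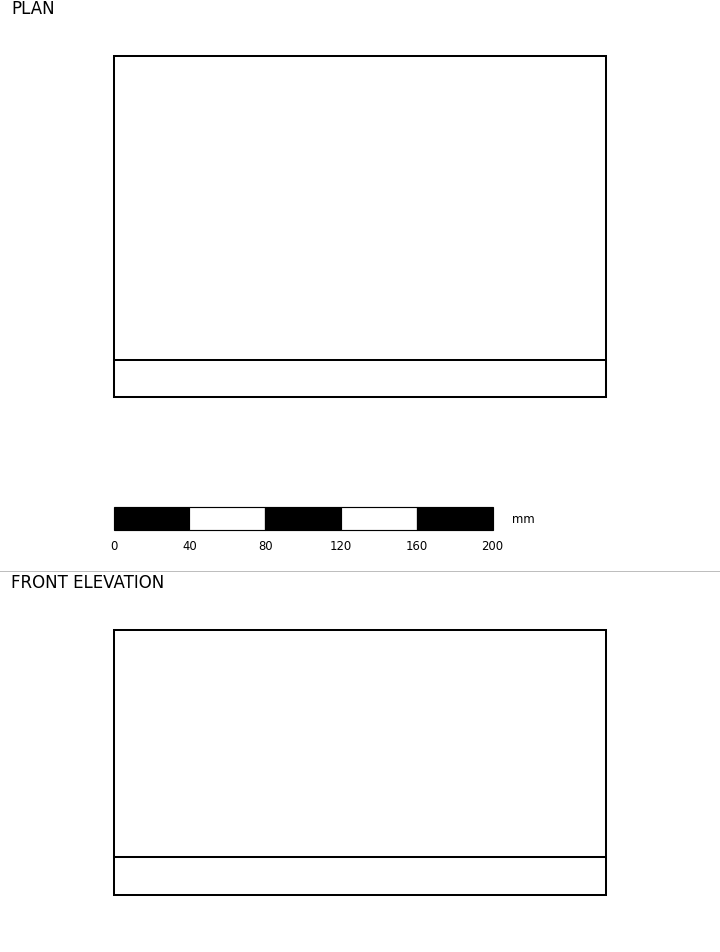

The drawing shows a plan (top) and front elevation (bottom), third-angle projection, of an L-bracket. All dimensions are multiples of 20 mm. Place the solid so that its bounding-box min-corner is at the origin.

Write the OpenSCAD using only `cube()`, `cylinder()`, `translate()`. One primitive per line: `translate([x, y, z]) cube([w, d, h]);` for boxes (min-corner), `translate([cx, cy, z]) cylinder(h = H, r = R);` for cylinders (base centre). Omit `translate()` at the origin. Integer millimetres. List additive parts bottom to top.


cube([260, 180, 20]);
translate([0, 0, 20]) cube([260, 20, 120]);
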